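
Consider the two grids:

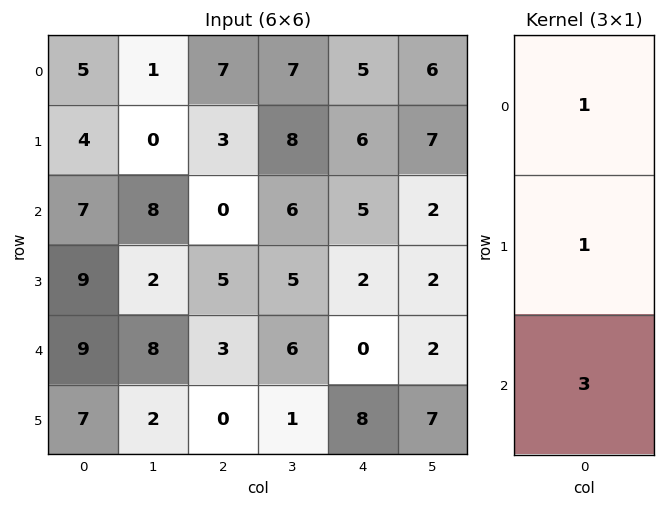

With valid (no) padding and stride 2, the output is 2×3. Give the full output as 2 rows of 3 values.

30 10 26
43 14 7

Output[0,0]: The receptive field on the input at this output position is [5 / 4 / 7]. Elementwise product with the kernel and sum: 5·1 + 4·1 + 7·3.
Output[0,1]: The receptive field on the input at this output position is [7 / 3 / 0]. Elementwise product with the kernel and sum: 7·1 + 3·1 + 0·3.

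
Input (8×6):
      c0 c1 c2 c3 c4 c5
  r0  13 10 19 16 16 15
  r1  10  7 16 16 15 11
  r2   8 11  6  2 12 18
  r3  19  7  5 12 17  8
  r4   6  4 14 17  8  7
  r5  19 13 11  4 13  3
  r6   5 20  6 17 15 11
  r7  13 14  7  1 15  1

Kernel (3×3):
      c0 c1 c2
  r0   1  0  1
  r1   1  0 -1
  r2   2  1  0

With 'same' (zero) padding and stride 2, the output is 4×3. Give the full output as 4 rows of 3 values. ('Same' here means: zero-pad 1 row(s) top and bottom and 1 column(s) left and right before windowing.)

0 24 48
15 51 52
22 43 51
6 55 30

Output[0,0]: The receptive field on the zero-padded input at this output position is [0 0 0 / 0 13 10 / 0 10 7]. Elementwise product with the kernel and sum: 0·1 + 0·1 + 0·1 + 10·-1 + 0·2 + 10·1.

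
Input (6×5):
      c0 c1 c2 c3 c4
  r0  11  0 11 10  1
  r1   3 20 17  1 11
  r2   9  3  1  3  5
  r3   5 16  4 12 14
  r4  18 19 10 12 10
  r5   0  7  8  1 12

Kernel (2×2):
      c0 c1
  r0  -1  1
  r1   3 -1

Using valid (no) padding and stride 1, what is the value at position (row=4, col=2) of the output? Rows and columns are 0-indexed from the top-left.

The receptive field on the input at this output position is [10 12 / 8 1]. Elementwise product with the kernel and sum: 10·-1 + 12·1 + 8·3 + 1·-1.

25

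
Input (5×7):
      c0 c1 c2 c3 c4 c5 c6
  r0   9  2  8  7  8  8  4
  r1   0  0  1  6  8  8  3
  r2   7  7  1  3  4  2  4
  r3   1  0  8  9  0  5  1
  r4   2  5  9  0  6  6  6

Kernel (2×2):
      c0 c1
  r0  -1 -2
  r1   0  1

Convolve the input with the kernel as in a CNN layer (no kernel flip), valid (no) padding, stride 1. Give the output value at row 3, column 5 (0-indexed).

-1

The receptive field on the input at this output position is [5 1 / 6 6]. Elementwise product with the kernel and sum: 5·-1 + 1·-2 + 6·1.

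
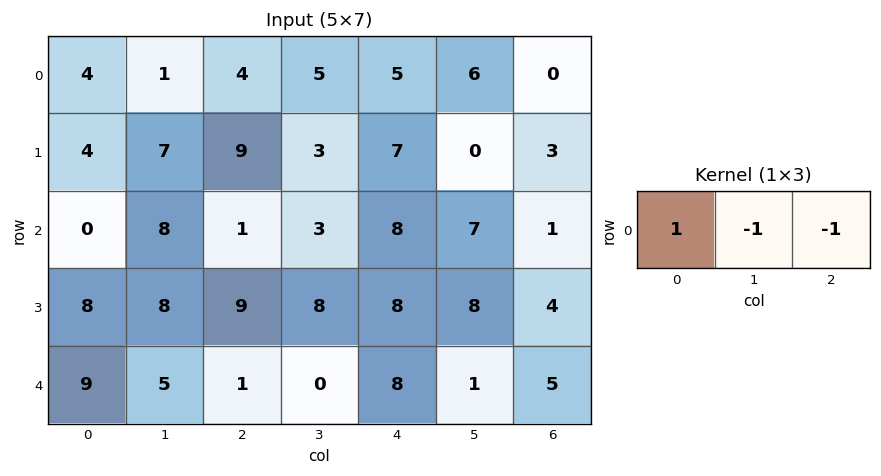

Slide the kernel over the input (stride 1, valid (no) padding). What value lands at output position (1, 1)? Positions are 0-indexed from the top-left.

-5

The receptive field on the input at this output position is [7 9 3]. Elementwise product with the kernel and sum: 7·1 + 9·-1 + 3·-1.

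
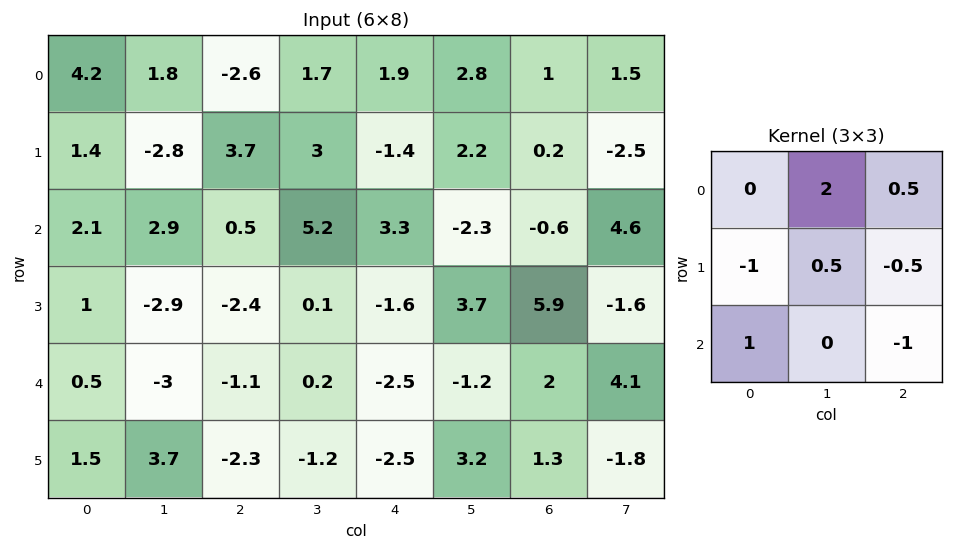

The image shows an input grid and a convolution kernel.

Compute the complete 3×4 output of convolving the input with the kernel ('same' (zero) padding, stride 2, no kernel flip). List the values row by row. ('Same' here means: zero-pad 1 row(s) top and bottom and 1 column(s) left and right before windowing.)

Output[0,0]: The receptive field on the zero-padded input at this output position is [0 0 0 / 0 4.2 1.8 / 0 1.4 -2.8]. Elementwise product with the kernel and sum: 0·2 + 0·0.5 + 0·-1 + 4.2·0.5 + 1.8·-0.5 + 0·1 + -2.8·-1.

4 -9.75 -1.35 1.65
3.9 0.65 -7.7 4.15
-1.4 2.5 -6.6 16.15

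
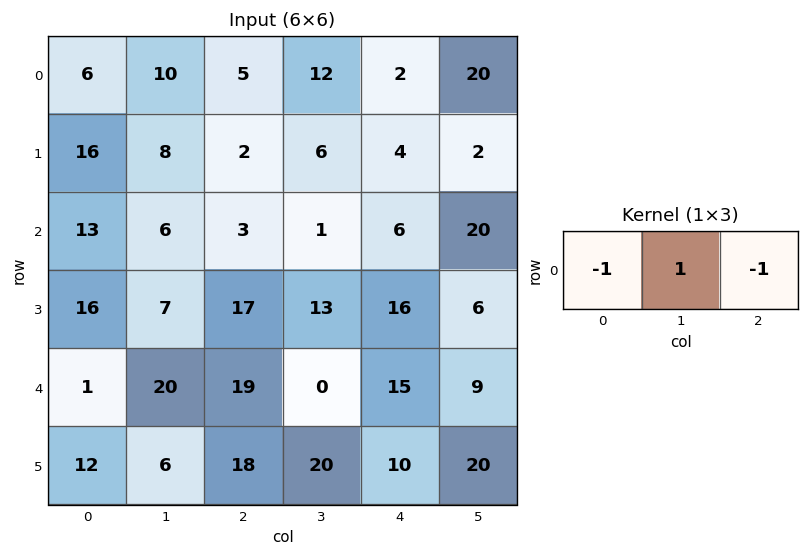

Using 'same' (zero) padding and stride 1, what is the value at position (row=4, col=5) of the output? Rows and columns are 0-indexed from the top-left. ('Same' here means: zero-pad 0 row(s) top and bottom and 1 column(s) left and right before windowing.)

The receptive field on the zero-padded input at this output position is [15 9 0]. Elementwise product with the kernel and sum: 15·-1 + 9·1 + 0·-1.

-6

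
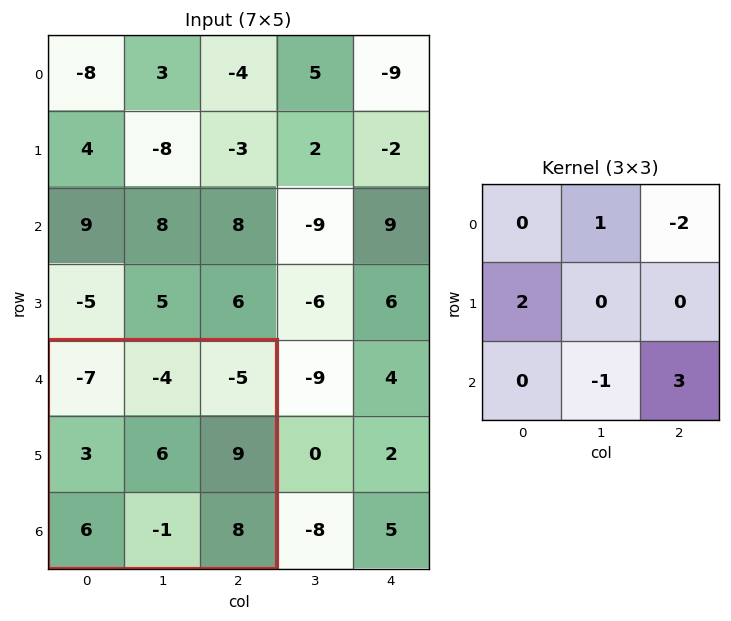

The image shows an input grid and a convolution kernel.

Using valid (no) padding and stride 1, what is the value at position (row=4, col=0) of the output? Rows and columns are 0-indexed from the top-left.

The receptive field on the input at this output position is [-7 -4 -5 / 3 6 9 / 6 -1 8]. Elementwise product with the kernel and sum: -4·1 + -5·-2 + 3·2 + -1·-1 + 8·3.

37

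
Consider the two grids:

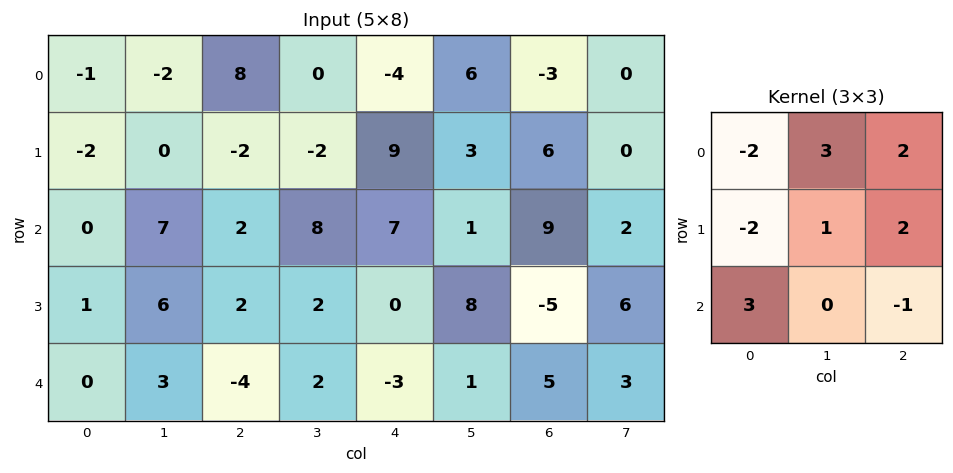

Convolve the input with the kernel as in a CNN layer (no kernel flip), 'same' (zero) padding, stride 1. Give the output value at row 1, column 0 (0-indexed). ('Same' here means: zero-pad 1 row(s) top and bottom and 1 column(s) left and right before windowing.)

-16

The receptive field on the zero-padded input at this output position is [0 -1 -2 / 0 -2 0 / 0 0 7]. Elementwise product with the kernel and sum: 0·-2 + -1·3 + -2·2 + 0·-2 + -2·1 + 0·2 + 0·3 + 7·-1.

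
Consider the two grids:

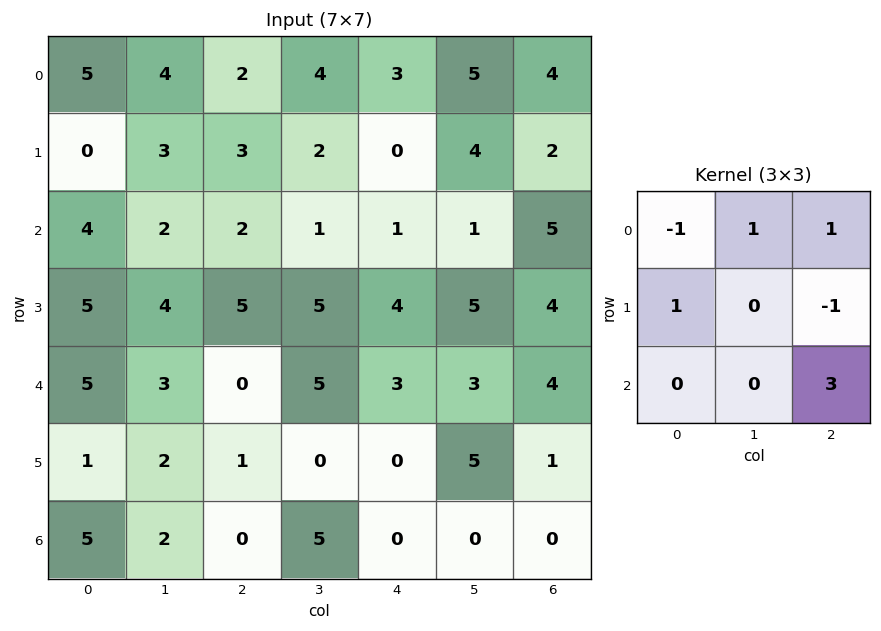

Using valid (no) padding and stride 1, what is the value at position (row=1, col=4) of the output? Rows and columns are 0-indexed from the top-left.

The receptive field on the input at this output position is [0 4 2 / 1 1 5 / 4 5 4]. Elementwise product with the kernel and sum: 0·-1 + 4·1 + 2·1 + 1·1 + 5·-1 + 4·3.

14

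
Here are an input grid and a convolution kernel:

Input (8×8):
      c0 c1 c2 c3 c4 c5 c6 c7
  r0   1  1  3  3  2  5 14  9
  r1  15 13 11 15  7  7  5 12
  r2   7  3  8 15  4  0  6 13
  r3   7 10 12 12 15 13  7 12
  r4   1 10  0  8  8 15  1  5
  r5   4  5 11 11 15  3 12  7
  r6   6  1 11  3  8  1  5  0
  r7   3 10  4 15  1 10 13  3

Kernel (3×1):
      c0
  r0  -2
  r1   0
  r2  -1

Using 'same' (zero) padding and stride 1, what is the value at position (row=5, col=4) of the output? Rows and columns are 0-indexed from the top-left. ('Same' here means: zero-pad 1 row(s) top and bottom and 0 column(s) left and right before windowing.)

-24

The receptive field on the zero-padded input at this output position is [8 / 15 / 8]. Elementwise product with the kernel and sum: 8·-2 + 8·-1.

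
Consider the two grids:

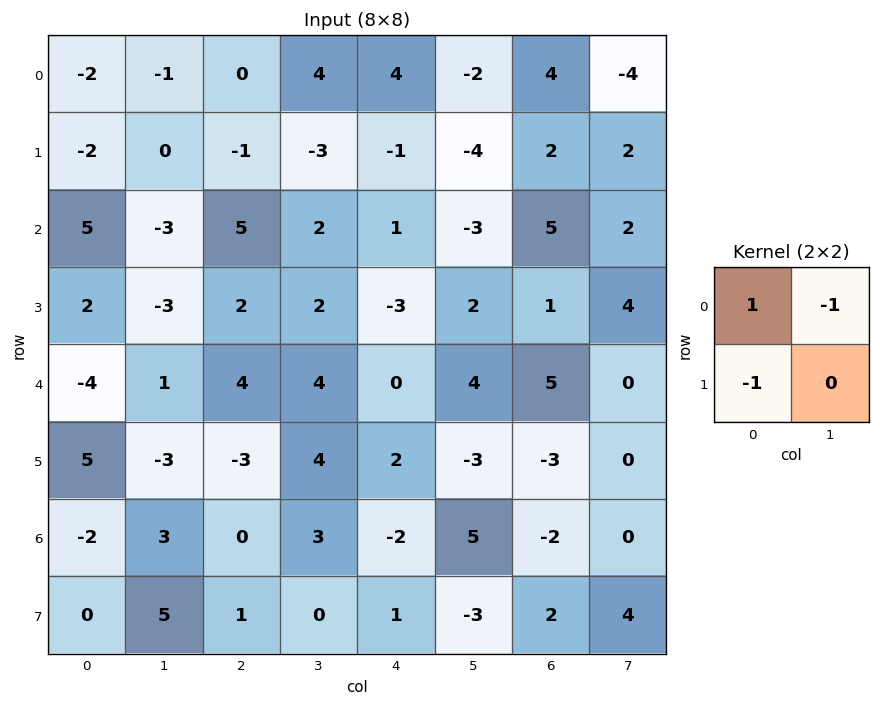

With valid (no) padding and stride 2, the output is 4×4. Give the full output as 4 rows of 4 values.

Output[0,0]: The receptive field on the input at this output position is [-2 -1 / -2 0]. Elementwise product with the kernel and sum: -2·1 + -1·-1 + -2·-1.
Output[0,1]: The receptive field on the input at this output position is [0 4 / -1 -3]. Elementwise product with the kernel and sum: 0·1 + 4·-1 + -1·-1.

1 -3 7 6
6 1 7 2
-10 3 -6 8
-5 -4 -8 -4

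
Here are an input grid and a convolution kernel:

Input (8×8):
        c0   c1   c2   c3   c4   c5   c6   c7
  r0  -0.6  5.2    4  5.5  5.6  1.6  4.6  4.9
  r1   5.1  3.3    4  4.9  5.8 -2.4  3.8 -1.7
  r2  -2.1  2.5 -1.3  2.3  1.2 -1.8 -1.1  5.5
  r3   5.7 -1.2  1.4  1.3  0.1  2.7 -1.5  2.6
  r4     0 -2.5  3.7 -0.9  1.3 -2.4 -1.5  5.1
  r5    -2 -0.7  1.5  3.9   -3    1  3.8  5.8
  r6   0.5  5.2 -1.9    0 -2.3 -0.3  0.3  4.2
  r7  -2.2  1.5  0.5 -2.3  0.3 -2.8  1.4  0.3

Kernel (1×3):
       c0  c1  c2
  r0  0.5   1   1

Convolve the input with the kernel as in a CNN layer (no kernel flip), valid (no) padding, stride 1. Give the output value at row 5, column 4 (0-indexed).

The receptive field on the input at this output position is [-3 1 3.8]. Elementwise product with the kernel and sum: -3·0.5 + 1·1 + 3.8·1.

3.3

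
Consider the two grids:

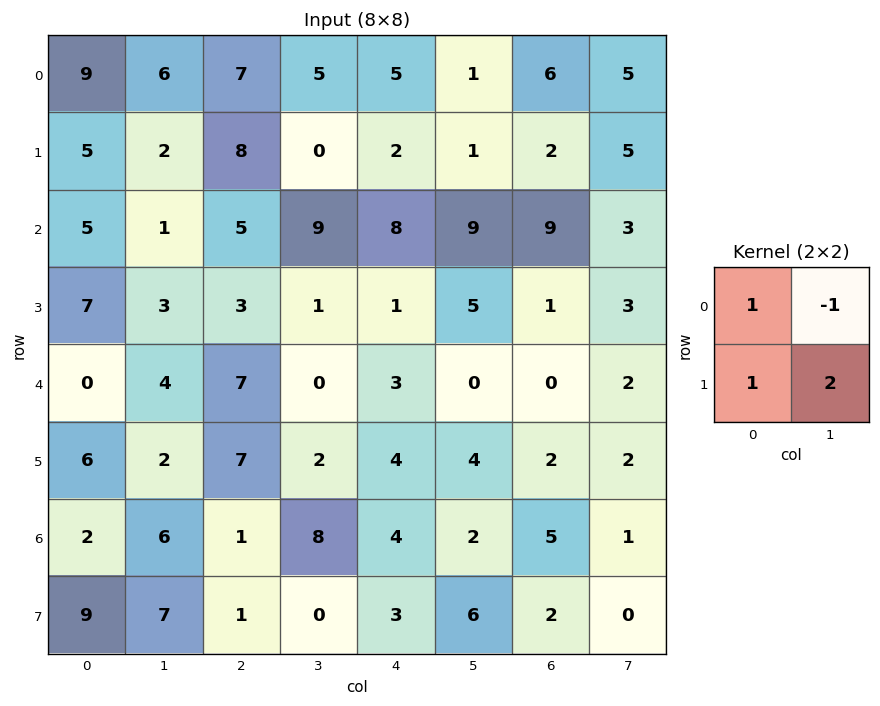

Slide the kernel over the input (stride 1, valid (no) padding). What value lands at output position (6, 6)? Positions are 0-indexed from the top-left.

6

The receptive field on the input at this output position is [5 1 / 2 0]. Elementwise product with the kernel and sum: 5·1 + 1·-1 + 2·1 + 0·2.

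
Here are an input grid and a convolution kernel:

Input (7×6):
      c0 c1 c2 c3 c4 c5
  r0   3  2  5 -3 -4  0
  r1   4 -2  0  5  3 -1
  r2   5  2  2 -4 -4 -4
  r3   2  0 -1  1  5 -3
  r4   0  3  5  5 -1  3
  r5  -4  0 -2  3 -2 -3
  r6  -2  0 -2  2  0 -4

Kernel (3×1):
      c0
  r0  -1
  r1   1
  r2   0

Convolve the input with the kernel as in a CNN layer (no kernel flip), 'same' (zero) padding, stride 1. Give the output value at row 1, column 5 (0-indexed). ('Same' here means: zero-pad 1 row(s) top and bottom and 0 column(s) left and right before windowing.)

-1

The receptive field on the zero-padded input at this output position is [0 / -1 / -4]. Elementwise product with the kernel and sum: 0·-1 + -1·1.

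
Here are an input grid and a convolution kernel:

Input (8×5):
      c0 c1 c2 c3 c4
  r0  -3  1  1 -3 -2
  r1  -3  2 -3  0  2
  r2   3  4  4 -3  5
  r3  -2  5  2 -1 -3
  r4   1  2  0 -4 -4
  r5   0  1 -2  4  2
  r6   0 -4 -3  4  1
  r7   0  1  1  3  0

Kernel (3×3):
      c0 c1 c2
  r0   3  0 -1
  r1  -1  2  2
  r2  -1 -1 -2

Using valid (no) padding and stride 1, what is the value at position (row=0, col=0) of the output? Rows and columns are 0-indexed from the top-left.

The receptive field on the input at this output position is [-3 1 1 / -3 2 -3 / 3 4 4]. Elementwise product with the kernel and sum: -3·3 + 1·-1 + -3·-1 + 2·2 + -3·2 + 3·-1 + 4·-1 + 4·-2.

-24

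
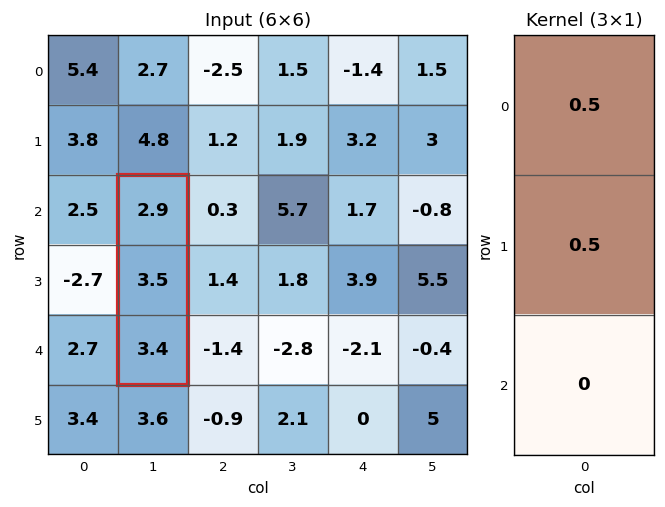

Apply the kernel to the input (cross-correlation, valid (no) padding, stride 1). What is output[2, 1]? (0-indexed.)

3.2

The receptive field on the input at this output position is [2.9 / 3.5 / 3.4]. Elementwise product with the kernel and sum: 2.9·0.5 + 3.5·0.5.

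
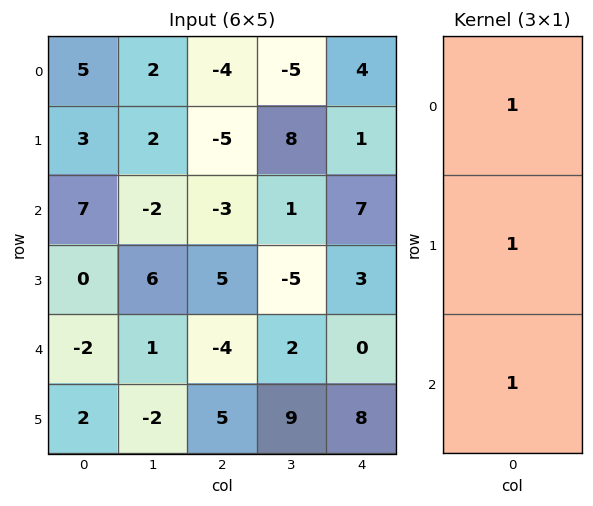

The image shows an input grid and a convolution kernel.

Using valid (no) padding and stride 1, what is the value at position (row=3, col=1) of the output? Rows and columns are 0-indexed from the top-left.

5

The receptive field on the input at this output position is [6 / 1 / -2]. Elementwise product with the kernel and sum: 6·1 + 1·1 + -2·1.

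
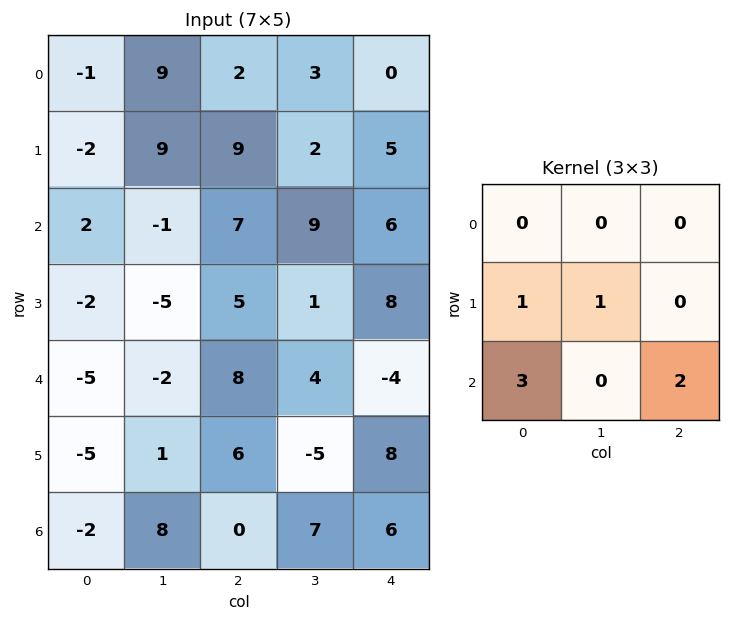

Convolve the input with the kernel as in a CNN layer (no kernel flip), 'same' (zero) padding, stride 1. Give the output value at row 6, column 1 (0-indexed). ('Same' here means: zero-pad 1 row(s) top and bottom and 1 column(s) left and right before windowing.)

6

The receptive field on the zero-padded input at this output position is [-5 1 6 / -2 8 0 / 0 0 0]. Elementwise product with the kernel and sum: -2·1 + 8·1 + 0·3 + 0·2.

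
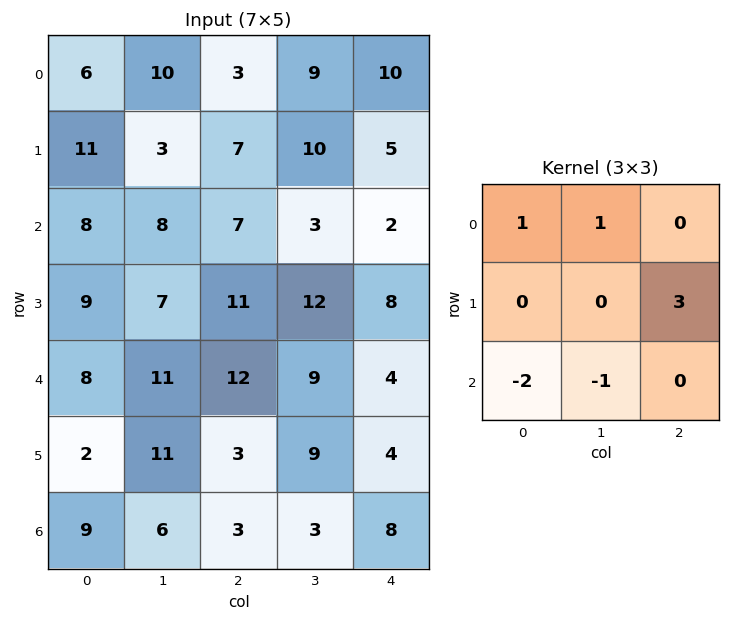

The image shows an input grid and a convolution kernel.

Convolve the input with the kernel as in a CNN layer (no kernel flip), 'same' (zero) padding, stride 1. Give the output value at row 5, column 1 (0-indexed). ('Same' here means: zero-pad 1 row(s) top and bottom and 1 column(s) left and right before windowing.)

The receptive field on the zero-padded input at this output position is [8 11 12 / 2 11 3 / 9 6 3]. Elementwise product with the kernel and sum: 8·1 + 11·1 + 3·3 + 9·-2 + 6·-1.

4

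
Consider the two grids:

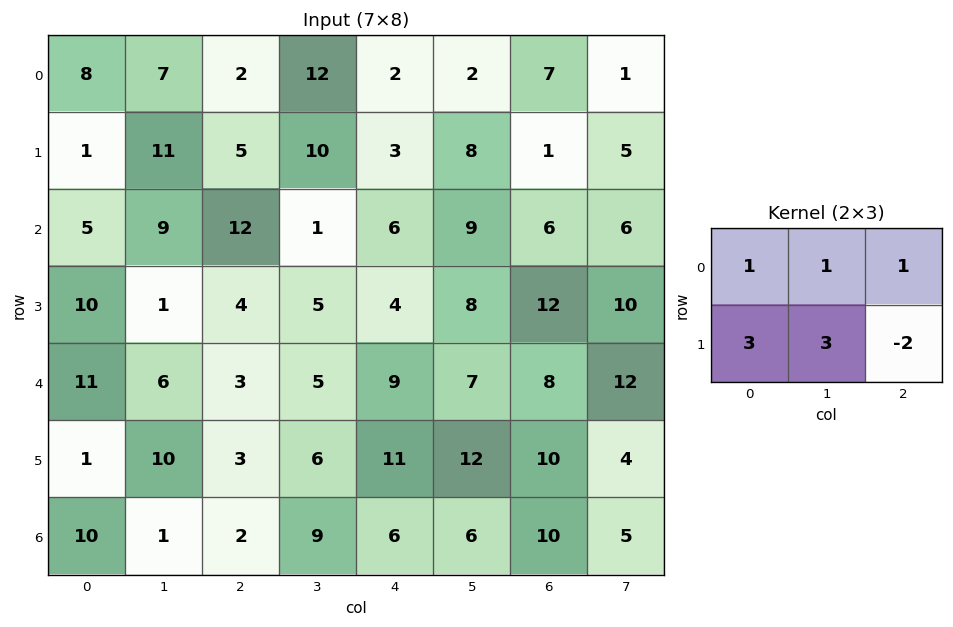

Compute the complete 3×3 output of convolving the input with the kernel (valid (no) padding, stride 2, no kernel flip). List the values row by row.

43 55 42
51 38 33
47 22 73

Output[0,0]: The receptive field on the input at this output position is [8 7 2 / 1 11 5]. Elementwise product with the kernel and sum: 8·1 + 7·1 + 2·1 + 1·3 + 11·3 + 5·-2.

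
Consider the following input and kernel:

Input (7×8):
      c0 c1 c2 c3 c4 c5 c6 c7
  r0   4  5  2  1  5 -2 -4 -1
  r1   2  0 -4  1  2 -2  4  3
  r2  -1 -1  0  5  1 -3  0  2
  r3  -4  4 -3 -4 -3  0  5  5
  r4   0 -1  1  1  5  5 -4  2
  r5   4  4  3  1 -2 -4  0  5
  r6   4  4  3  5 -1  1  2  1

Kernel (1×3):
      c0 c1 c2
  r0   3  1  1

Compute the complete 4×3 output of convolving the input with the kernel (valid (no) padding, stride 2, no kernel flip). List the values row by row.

19 12 9
-4 6 0
0 9 16
19 13 0

Output[0,0]: The receptive field on the input at this output position is [4 5 2]. Elementwise product with the kernel and sum: 4·3 + 5·1 + 2·1.
Output[0,1]: The receptive field on the input at this output position is [2 1 5]. Elementwise product with the kernel and sum: 2·3 + 1·1 + 5·1.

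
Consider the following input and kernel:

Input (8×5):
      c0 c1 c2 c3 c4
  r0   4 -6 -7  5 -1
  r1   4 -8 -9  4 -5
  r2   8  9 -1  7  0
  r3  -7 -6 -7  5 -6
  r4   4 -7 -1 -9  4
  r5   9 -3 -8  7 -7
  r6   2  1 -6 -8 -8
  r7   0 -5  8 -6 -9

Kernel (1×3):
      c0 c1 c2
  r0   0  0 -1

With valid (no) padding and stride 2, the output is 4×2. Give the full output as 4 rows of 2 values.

Output[0,0]: The receptive field on the input at this output position is [4 -6 -7]. Elementwise product with the kernel and sum: -7·-1.
Output[0,1]: The receptive field on the input at this output position is [-7 5 -1]. Elementwise product with the kernel and sum: -1·-1.

7 1
1 0
1 -4
6 8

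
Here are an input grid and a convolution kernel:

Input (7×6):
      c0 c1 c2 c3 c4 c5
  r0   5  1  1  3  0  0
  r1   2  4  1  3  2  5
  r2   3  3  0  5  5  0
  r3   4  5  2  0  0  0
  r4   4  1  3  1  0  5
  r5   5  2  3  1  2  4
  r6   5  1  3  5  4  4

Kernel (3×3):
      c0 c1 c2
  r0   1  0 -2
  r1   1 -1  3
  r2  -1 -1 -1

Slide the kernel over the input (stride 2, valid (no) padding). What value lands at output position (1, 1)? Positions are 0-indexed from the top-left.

The receptive field on the input at this output position is [0 5 5 / 2 0 0 / 3 1 0]. Elementwise product with the kernel and sum: 0·1 + 5·-2 + 2·1 + 0·-1 + 0·3 + 3·-1 + 1·-1 + 0·-1.

-12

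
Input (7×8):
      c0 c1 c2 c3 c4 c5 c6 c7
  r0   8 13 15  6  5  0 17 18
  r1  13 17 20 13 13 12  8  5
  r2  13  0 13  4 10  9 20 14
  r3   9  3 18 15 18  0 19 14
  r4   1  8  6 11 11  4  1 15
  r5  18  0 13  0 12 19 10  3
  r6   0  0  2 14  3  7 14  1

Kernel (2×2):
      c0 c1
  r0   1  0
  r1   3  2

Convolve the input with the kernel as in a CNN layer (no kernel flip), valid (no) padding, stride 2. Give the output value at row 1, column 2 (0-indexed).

64

The receptive field on the input at this output position is [10 9 / 18 0]. Elementwise product with the kernel and sum: 10·1 + 18·3 + 0·2.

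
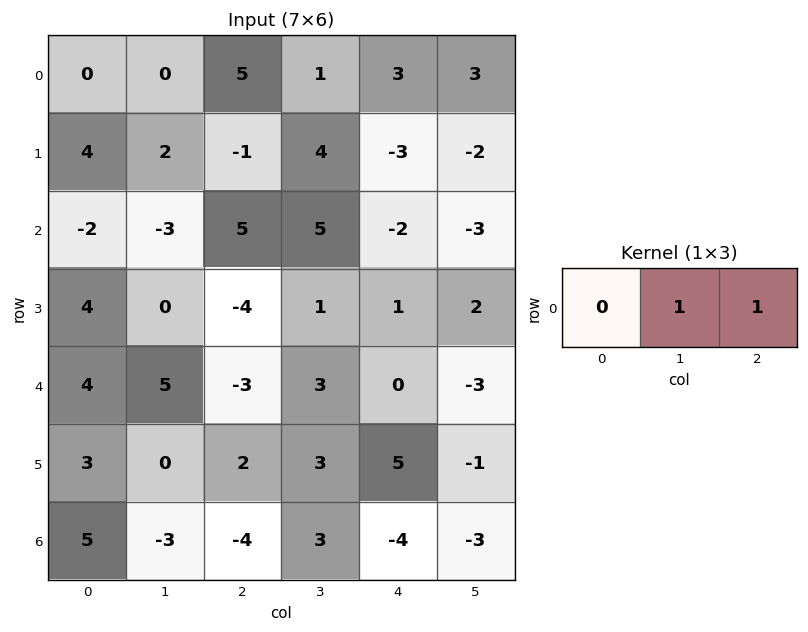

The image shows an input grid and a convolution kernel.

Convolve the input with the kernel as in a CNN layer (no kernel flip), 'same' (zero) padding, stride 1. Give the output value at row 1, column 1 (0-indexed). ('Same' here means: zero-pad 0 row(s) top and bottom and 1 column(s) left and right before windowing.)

The receptive field on the zero-padded input at this output position is [4 2 -1]. Elementwise product with the kernel and sum: 2·1 + -1·1.

1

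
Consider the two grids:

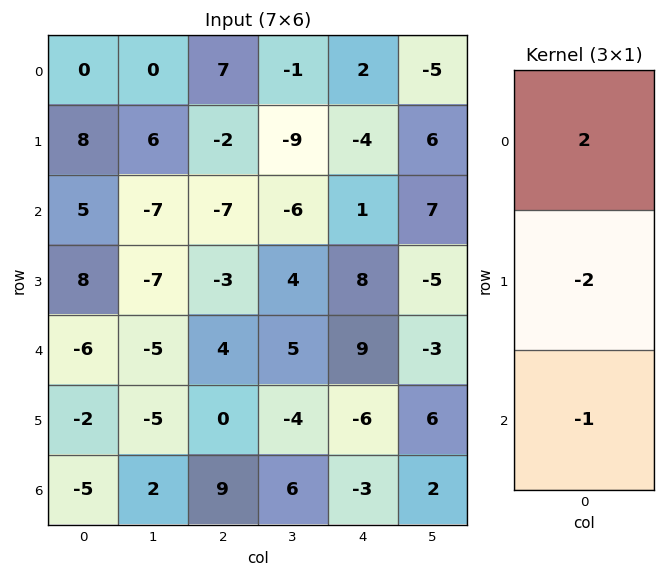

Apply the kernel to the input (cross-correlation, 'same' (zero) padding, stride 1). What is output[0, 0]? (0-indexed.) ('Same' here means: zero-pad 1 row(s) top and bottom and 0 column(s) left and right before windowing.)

The receptive field on the zero-padded input at this output position is [0 / 0 / 8]. Elementwise product with the kernel and sum: 0·2 + 0·-2 + 8·-1.

-8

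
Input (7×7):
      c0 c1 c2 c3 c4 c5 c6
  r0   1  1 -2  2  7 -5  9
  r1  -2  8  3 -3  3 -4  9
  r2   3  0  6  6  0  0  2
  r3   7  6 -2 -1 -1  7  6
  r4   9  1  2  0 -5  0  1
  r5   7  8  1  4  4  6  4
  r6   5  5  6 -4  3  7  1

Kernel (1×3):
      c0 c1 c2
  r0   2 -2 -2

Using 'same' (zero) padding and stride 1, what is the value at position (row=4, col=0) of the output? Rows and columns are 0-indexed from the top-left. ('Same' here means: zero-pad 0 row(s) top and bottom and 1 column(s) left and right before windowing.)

The receptive field on the zero-padded input at this output position is [0 9 1]. Elementwise product with the kernel and sum: 0·2 + 9·-2 + 1·-2.

-20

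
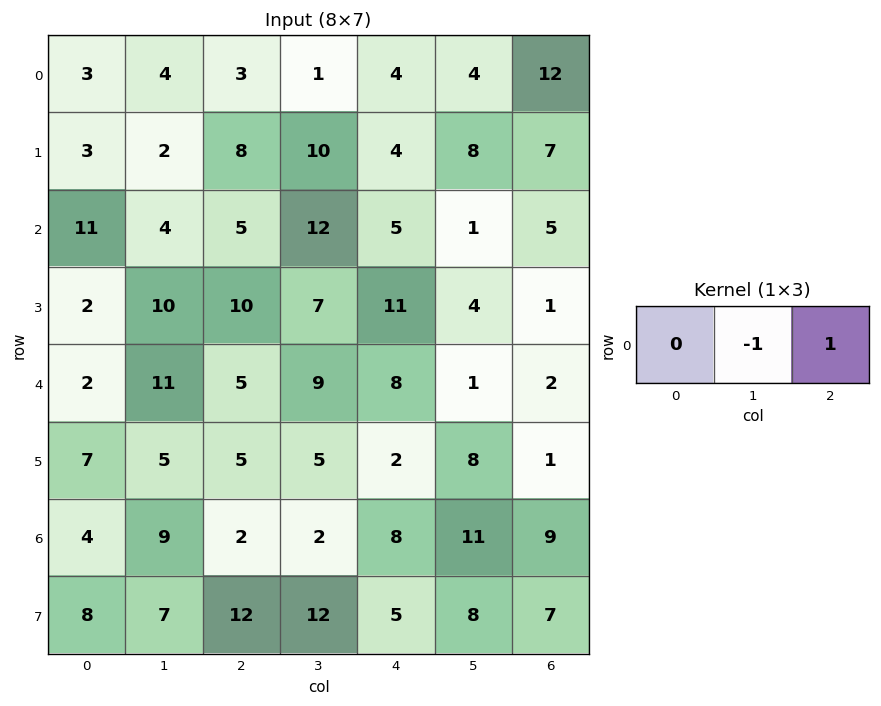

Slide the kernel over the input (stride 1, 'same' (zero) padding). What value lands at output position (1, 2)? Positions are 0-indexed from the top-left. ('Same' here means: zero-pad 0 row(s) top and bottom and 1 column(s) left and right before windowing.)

2

The receptive field on the zero-padded input at this output position is [2 8 10]. Elementwise product with the kernel and sum: 8·-1 + 10·1.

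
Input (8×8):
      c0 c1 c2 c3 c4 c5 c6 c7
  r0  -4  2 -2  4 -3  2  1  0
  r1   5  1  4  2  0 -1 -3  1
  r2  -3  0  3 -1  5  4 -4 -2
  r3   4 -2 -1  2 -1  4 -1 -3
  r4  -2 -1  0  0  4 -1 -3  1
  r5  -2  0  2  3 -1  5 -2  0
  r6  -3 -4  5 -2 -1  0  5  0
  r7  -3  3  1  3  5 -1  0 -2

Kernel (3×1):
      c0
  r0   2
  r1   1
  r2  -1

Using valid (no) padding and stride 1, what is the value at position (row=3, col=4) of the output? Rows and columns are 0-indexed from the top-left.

3

The receptive field on the input at this output position is [-1 / 4 / -1]. Elementwise product with the kernel and sum: -1·2 + 4·1 + -1·-1.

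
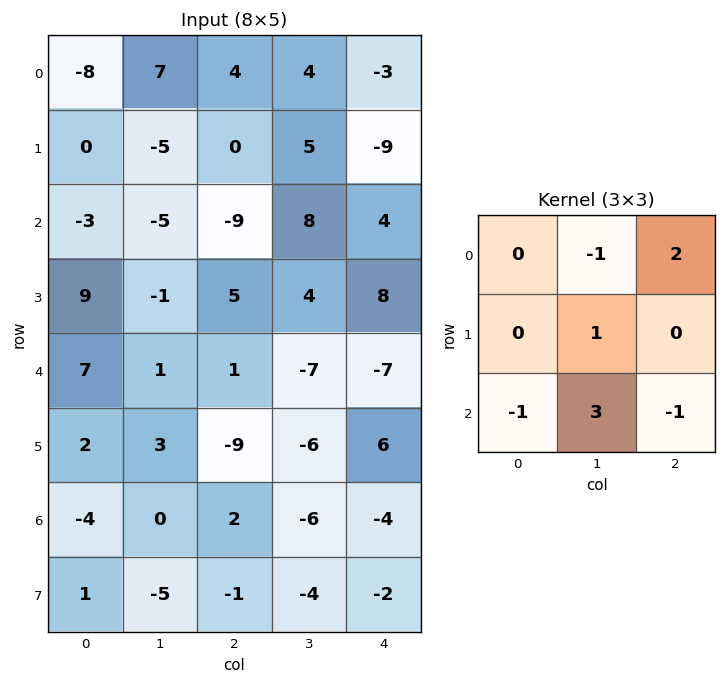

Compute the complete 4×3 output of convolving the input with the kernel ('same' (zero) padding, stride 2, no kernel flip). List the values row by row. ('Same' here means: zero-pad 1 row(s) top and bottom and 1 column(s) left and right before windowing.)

Output[0,0]: The receptive field on the zero-padded input at this output position is [0 0 0 / 0 -8 7 / 0 0 -5]. Elementwise product with the kernel and sum: 0·-1 + 0·2 + -8·1 + 0·-1 + 0·3 + -5·-1.

-3 4 -35
15 13 33
-1 -20 9
8 5 -12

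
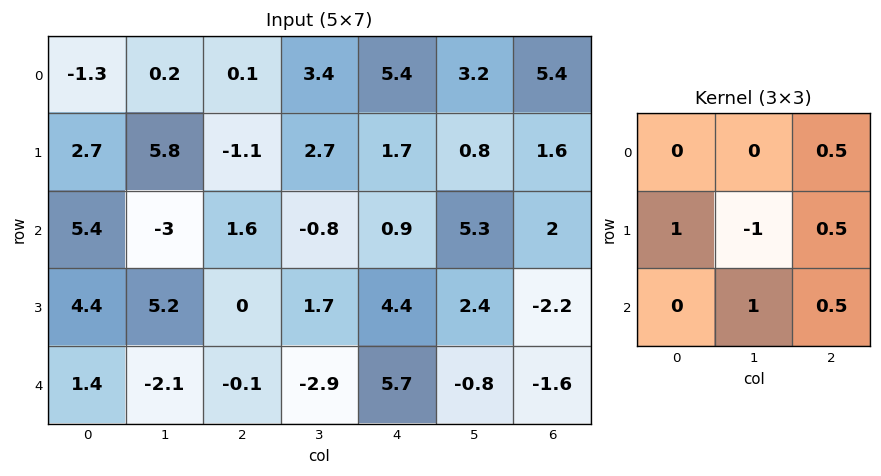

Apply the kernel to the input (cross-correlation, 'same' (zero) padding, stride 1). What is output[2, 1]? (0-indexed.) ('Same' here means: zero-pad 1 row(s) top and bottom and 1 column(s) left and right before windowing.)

13.85

The receptive field on the zero-padded input at this output position is [2.7 5.8 -1.1 / 5.4 -3 1.6 / 4.4 5.2 0]. Elementwise product with the kernel and sum: -1.1·0.5 + 5.4·1 + -3·-1 + 1.6·0.5 + 5.2·1 + 0·0.5.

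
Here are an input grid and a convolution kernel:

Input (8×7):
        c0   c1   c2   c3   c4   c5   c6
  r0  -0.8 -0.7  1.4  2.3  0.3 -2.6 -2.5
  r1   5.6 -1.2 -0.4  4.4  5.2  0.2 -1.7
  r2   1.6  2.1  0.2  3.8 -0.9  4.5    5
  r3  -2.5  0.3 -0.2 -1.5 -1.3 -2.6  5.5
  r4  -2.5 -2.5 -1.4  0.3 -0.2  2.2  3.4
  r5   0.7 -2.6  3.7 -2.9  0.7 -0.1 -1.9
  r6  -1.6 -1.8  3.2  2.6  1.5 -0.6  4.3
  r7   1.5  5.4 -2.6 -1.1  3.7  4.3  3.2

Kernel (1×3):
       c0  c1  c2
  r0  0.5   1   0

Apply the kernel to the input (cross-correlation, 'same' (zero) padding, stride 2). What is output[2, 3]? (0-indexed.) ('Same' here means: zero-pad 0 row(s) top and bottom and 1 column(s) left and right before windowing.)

The receptive field on the zero-padded input at this output position is [2.2 3.4 0]. Elementwise product with the kernel and sum: 2.2·0.5 + 3.4·1.

4.5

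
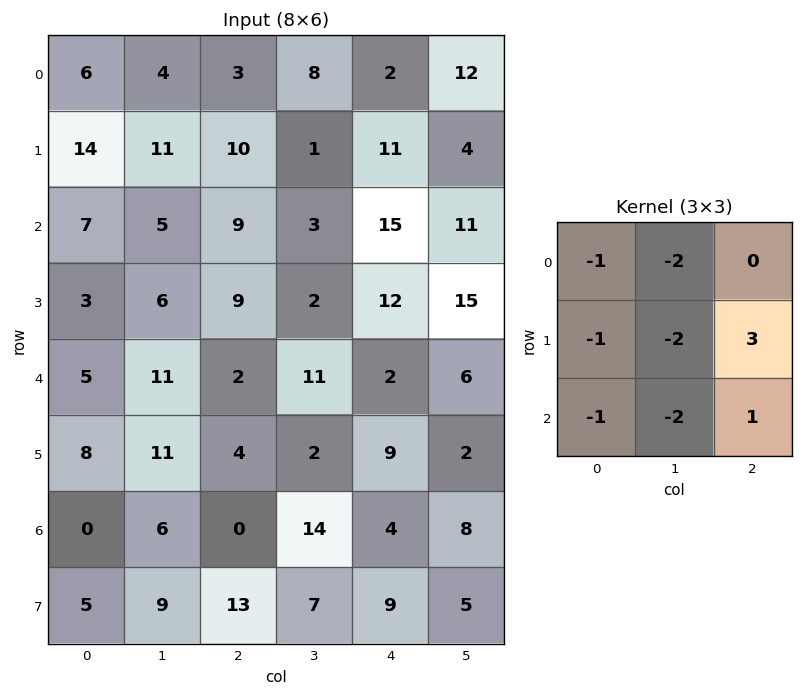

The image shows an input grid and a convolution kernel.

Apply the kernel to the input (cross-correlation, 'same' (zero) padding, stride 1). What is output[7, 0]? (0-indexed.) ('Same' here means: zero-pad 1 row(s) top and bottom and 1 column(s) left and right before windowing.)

17

The receptive field on the zero-padded input at this output position is [0 0 6 / 0 5 9 / 0 0 0]. Elementwise product with the kernel and sum: 0·-1 + 0·-2 + 0·-1 + 5·-2 + 9·3 + 0·-1 + 0·-2 + 0·1.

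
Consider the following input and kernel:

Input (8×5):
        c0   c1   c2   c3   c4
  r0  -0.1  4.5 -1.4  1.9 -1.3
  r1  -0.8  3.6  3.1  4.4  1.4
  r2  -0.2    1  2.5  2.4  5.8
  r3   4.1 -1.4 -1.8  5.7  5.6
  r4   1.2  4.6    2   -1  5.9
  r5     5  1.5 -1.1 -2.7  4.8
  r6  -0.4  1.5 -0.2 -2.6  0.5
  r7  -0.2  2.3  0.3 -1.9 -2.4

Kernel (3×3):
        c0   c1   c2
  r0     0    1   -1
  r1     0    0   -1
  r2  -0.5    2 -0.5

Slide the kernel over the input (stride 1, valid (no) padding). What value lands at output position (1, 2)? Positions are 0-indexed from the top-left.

6.7

The receptive field on the input at this output position is [3.1 4.4 1.4 / 2.5 2.4 5.8 / -1.8 5.7 5.6]. Elementwise product with the kernel and sum: 4.4·1 + 1.4·-1 + 5.8·-1 + -1.8·-0.5 + 5.7·2 + 5.6·-0.5.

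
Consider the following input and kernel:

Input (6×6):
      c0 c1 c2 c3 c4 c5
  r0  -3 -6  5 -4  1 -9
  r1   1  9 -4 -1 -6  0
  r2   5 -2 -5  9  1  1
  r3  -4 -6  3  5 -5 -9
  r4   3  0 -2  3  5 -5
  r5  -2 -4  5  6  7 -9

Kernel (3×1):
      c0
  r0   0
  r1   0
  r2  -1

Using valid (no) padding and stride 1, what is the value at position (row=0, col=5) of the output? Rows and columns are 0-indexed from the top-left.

-1

The receptive field on the input at this output position is [-9 / 0 / 1]. Elementwise product with the kernel and sum: 1·-1.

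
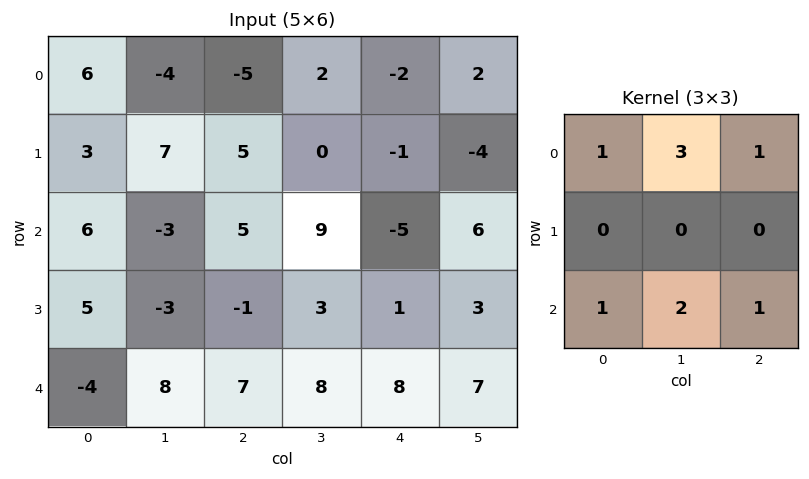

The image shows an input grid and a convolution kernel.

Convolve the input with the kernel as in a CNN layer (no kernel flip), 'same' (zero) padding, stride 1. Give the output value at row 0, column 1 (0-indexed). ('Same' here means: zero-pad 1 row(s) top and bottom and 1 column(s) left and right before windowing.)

22

The receptive field on the zero-padded input at this output position is [0 0 0 / 6 -4 -5 / 3 7 5]. Elementwise product with the kernel and sum: 0·1 + 0·3 + 0·1 + 3·1 + 7·2 + 5·1.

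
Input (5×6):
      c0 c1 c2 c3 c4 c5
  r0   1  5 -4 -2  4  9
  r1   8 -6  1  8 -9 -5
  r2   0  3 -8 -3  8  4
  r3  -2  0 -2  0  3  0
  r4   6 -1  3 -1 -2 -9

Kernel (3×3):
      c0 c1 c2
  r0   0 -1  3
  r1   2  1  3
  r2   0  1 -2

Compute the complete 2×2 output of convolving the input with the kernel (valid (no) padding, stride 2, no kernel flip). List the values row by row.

Output[0,0]: The receptive field on the input at this output position is [1 5 -4 / 8 -6 1 / 0 3 -8]. Elementwise product with the kernel and sum: 5·-1 + -4·3 + 8·2 + -6·1 + 1·3 + 3·1 + -8·-2.
Output[0,1]: The receptive field on the input at this output position is [-4 -2 4 / 1 8 -9 / -8 -3 8]. Elementwise product with the kernel and sum: -2·-1 + 4·3 + 1·2 + 8·1 + -9·3 + -3·1 + 8·-2.

15 -22
-44 35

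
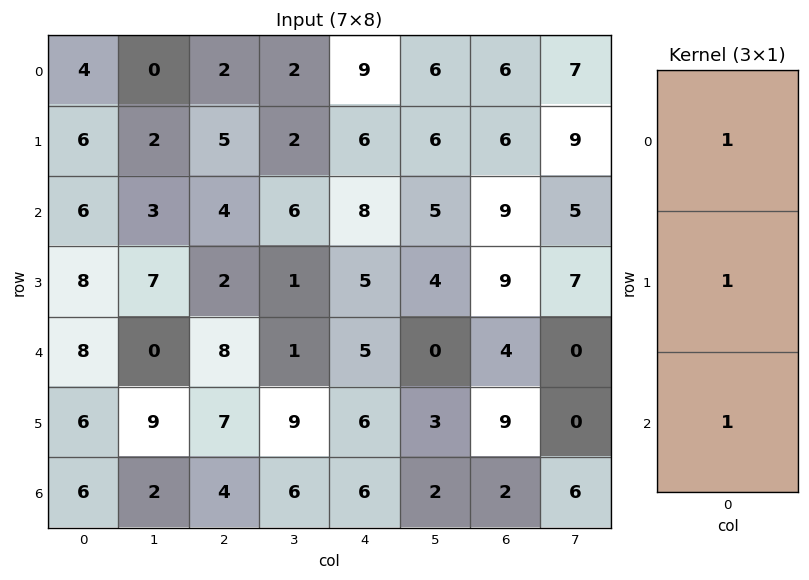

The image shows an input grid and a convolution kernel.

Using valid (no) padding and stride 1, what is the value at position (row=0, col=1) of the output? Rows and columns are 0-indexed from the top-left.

The receptive field on the input at this output position is [0 / 2 / 3]. Elementwise product with the kernel and sum: 0·1 + 2·1 + 3·1.

5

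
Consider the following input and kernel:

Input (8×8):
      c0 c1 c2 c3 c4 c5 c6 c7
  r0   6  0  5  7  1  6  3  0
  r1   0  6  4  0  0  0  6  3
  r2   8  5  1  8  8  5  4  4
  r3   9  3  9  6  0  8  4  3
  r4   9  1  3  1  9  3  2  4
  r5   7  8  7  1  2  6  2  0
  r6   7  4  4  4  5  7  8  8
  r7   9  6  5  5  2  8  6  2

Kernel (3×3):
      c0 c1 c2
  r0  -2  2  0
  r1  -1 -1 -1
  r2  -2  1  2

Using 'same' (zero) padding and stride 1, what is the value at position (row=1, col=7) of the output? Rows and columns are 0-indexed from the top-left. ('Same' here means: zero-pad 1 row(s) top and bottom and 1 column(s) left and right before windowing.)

The receptive field on the zero-padded input at this output position is [3 0 0 / 6 3 0 / 4 4 0]. Elementwise product with the kernel and sum: 3·-2 + 0·2 + 6·-1 + 3·-1 + 0·-1 + 4·-2 + 4·1 + 0·2.

-19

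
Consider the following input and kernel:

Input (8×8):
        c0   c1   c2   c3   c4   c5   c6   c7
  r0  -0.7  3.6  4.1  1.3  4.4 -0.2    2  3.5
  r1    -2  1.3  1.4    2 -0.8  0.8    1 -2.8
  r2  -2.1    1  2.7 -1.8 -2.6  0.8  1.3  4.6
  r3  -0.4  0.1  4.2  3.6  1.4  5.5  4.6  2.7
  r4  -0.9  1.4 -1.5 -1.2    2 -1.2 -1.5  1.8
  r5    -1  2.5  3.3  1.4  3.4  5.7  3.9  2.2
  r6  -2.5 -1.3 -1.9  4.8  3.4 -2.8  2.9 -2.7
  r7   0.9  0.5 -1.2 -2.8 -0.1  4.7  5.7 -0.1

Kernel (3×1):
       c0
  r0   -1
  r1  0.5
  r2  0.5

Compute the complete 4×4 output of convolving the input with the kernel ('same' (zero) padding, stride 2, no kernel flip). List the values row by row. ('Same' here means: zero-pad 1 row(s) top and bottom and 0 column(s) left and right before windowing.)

Output[0,0]: The receptive field on the zero-padded input at this output position is [0 / -0.7 / -2]. Elementwise product with the kernel and sum: 0·-1 + -0.7·0.5 + -2·0.5.

-1.35 2.75 1.8 1.5
0.75 2.05 0.2 1.95
-0.55 -3.3 1.3 -3.4
0.2 -4.85 -1.75 0.4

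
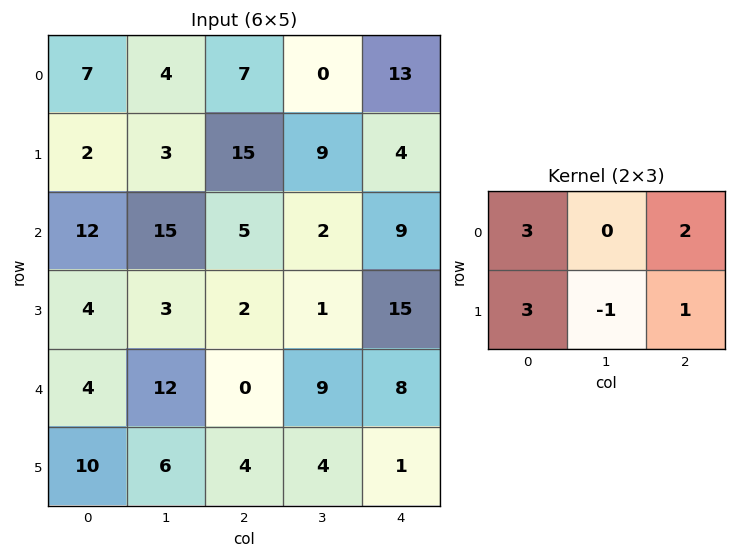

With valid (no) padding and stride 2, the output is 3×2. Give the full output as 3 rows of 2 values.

Output[0,0]: The receptive field on the input at this output position is [7 4 7 / 2 3 15]. Elementwise product with the kernel and sum: 7·3 + 7·2 + 2·3 + 3·-1 + 15·1.

53 87
57 53
40 25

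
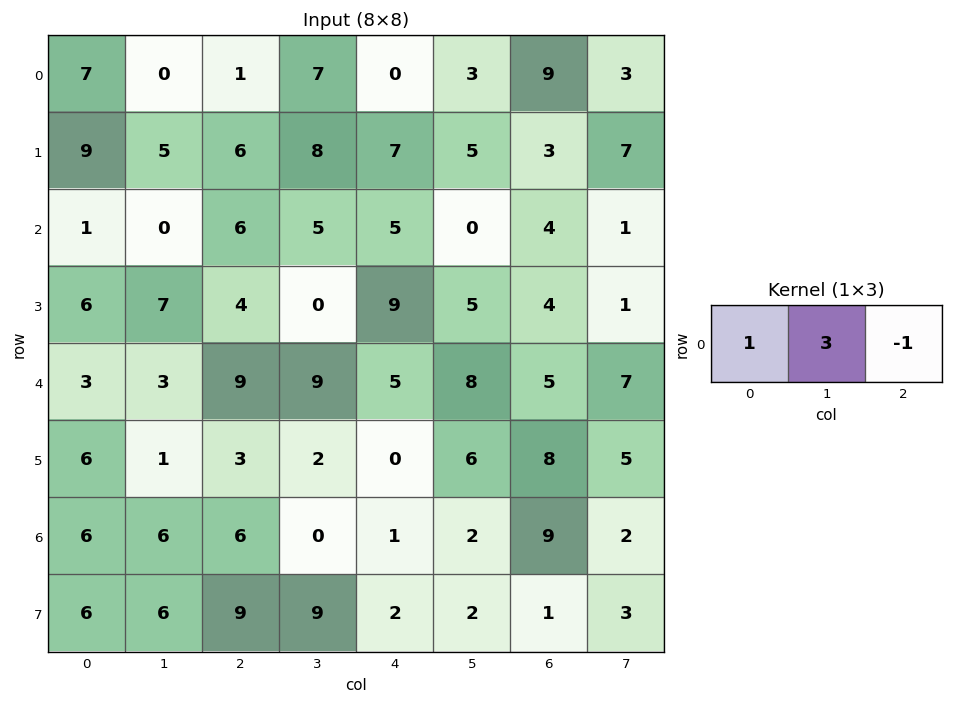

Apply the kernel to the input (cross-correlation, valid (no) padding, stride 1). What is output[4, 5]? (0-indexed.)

16

The receptive field on the input at this output position is [8 5 7]. Elementwise product with the kernel and sum: 8·1 + 5·3 + 7·-1.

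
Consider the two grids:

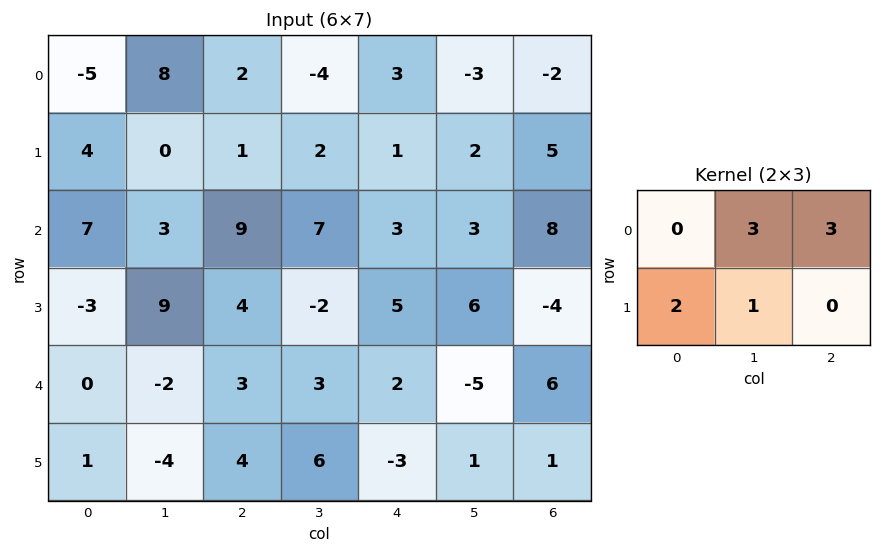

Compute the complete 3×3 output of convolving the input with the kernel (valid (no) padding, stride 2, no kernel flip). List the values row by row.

38 1 -11
39 36 49
1 29 -2

Output[0,0]: The receptive field on the input at this output position is [-5 8 2 / 4 0 1]. Elementwise product with the kernel and sum: 8·3 + 2·3 + 4·2 + 0·1.
Output[0,1]: The receptive field on the input at this output position is [2 -4 3 / 1 2 1]. Elementwise product with the kernel and sum: -4·3 + 3·3 + 1·2 + 2·1.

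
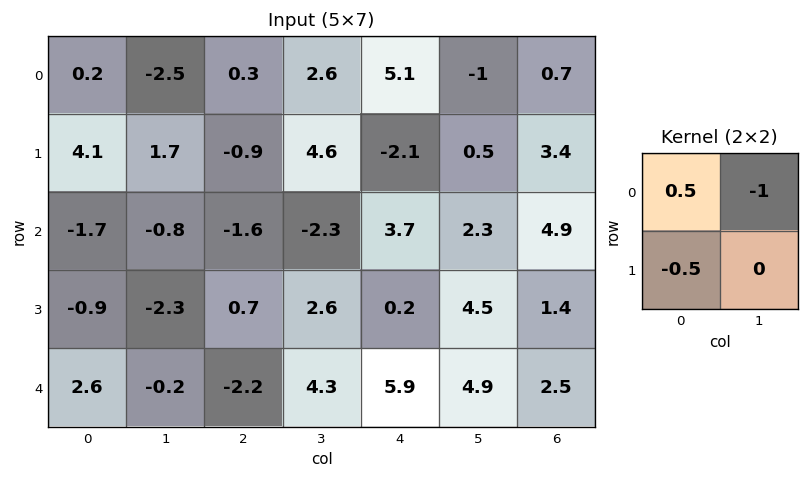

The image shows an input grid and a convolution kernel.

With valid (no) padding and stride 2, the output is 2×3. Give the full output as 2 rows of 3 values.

0.55 -2 4.6
0.4 1.15 -0.55

Output[0,0]: The receptive field on the input at this output position is [0.2 -2.5 / 4.1 1.7]. Elementwise product with the kernel and sum: 0.2·0.5 + -2.5·-1 + 4.1·-0.5.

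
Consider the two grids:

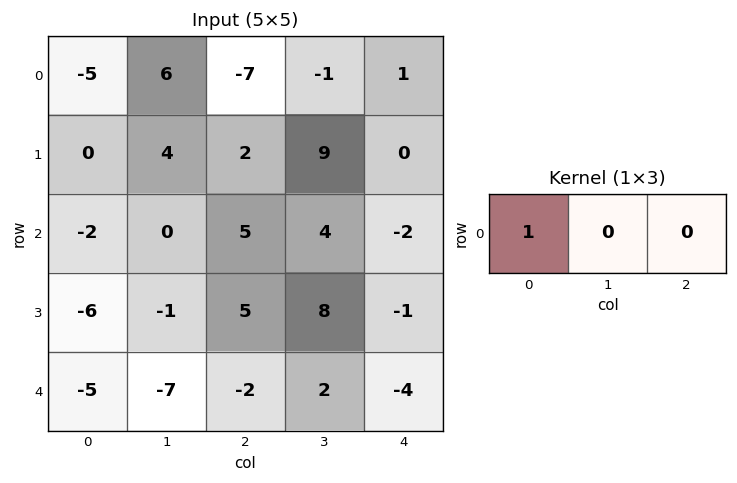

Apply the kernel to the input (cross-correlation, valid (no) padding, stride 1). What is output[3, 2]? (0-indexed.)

The receptive field on the input at this output position is [5 8 -1]. Elementwise product with the kernel and sum: 5·1.

5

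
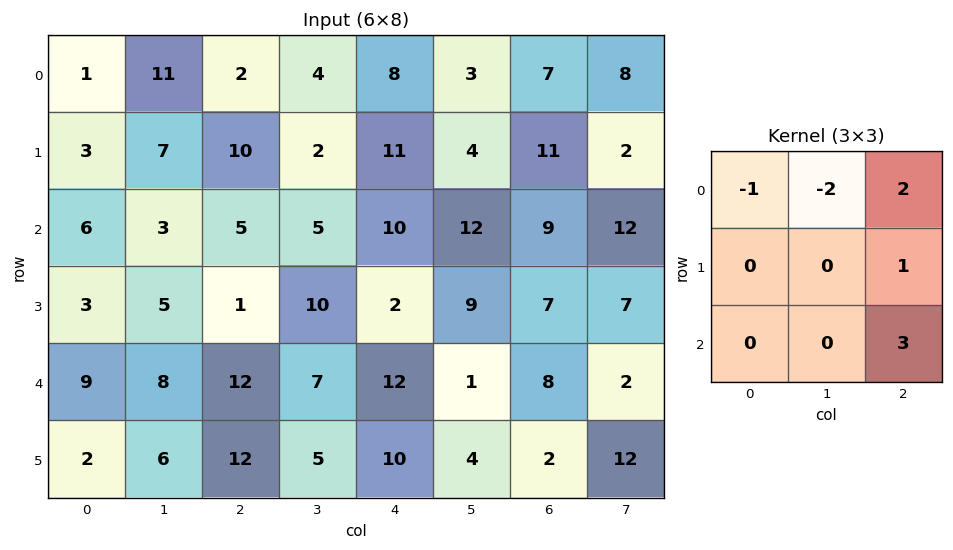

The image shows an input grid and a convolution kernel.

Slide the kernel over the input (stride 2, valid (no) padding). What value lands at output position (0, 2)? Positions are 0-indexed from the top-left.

The receptive field on the input at this output position is [8 3 7 / 11 4 11 / 10 12 9]. Elementwise product with the kernel and sum: 8·-1 + 3·-2 + 7·2 + 11·1 + 9·3.

38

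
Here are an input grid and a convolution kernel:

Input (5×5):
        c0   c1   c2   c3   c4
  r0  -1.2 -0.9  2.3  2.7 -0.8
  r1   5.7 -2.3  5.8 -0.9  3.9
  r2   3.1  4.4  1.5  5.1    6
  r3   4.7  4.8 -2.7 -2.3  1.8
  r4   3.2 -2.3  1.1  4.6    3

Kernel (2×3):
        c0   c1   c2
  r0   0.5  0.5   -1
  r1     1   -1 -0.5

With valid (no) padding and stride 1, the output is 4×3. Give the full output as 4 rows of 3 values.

1.75 -9.65 8.05
-6.15 3 -8.05
3.5 6.5 -4
12.4 -2.35 -9.3

Output[0,0]: The receptive field on the input at this output position is [-1.2 -0.9 2.3 / 5.7 -2.3 5.8]. Elementwise product with the kernel and sum: -1.2·0.5 + -0.9·0.5 + 2.3·-1 + 5.7·1 + -2.3·-1 + 5.8·-0.5.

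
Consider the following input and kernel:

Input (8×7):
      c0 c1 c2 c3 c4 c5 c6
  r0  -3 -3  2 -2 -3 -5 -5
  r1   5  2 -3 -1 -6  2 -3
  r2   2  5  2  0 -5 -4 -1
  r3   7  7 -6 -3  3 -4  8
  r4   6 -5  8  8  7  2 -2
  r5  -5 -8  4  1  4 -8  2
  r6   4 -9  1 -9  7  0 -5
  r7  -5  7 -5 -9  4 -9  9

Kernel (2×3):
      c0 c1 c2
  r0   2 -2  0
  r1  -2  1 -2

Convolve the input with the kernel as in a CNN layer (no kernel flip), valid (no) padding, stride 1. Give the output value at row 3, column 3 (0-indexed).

The receptive field on the input at this output position is [-3 3 -4 / 8 7 2]. Elementwise product with the kernel and sum: -3·2 + 3·-2 + 8·-2 + 7·1 + 2·-2.

-25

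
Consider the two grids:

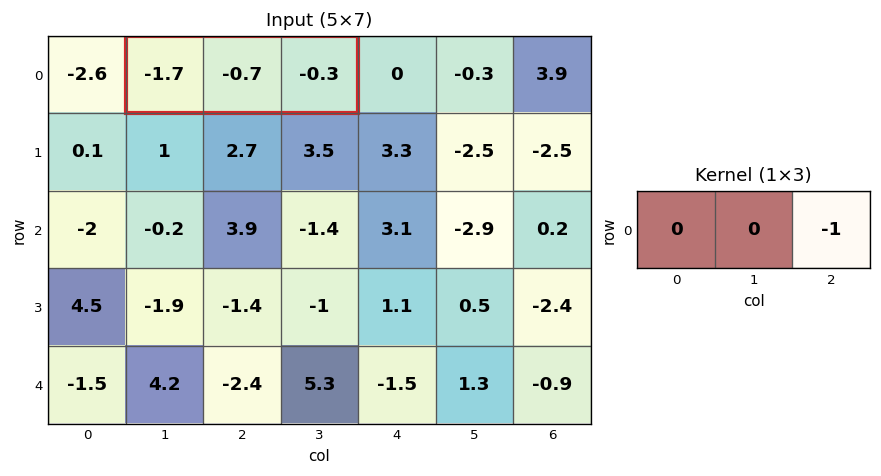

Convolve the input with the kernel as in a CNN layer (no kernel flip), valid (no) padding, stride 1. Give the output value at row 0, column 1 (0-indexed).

0.3

The receptive field on the input at this output position is [-1.7 -0.7 -0.3]. Elementwise product with the kernel and sum: -0.3·-1.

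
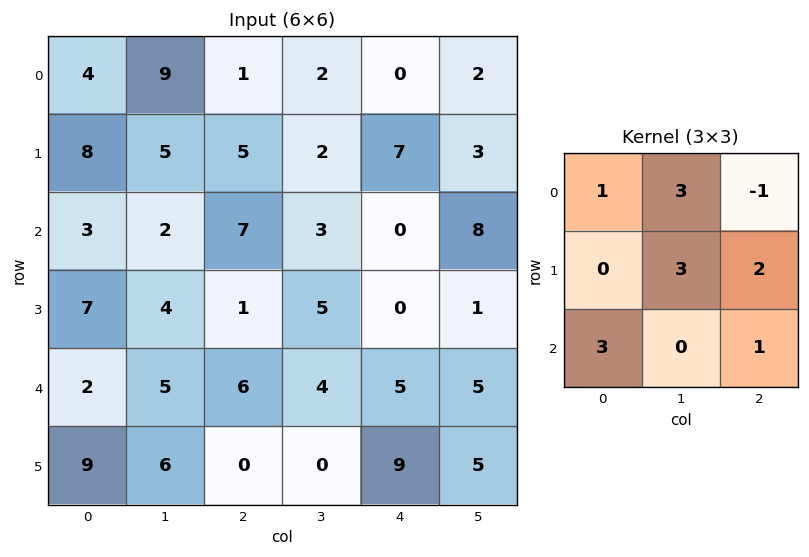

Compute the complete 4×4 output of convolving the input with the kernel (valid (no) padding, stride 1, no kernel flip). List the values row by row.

Output[0,0]: The receptive field on the input at this output position is [4 9 1 / 8 5 5 / 3 2 7]. Elementwise product with the kernel and sum: 4·1 + 9·3 + 1·-1 + 5·3 + 5·2 + 3·3 + 7·1.

71 38 48 44
60 62 16 52
28 52 54 14
72 46 47 34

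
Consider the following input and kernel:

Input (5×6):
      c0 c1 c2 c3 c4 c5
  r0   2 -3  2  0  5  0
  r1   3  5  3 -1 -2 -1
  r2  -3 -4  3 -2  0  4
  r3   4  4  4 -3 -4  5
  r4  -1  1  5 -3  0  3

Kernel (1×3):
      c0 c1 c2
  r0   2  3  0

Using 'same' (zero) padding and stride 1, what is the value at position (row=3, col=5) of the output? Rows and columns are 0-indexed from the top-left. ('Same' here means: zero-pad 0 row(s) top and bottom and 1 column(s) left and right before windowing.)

7

The receptive field on the zero-padded input at this output position is [-4 5 0]. Elementwise product with the kernel and sum: -4·2 + 5·3.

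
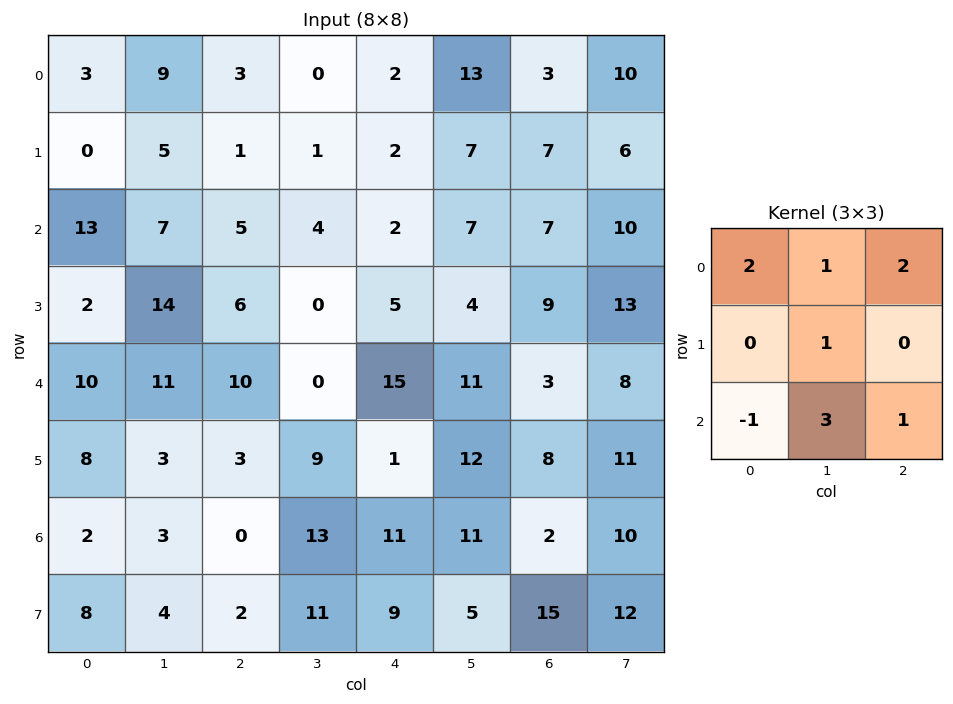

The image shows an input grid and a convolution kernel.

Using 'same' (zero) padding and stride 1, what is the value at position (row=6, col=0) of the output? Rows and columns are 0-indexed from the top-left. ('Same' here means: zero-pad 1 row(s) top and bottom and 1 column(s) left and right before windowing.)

44

The receptive field on the zero-padded input at this output position is [0 8 3 / 0 2 3 / 0 8 4]. Elementwise product with the kernel and sum: 0·2 + 8·1 + 3·2 + 2·1 + 0·-1 + 8·3 + 4·1.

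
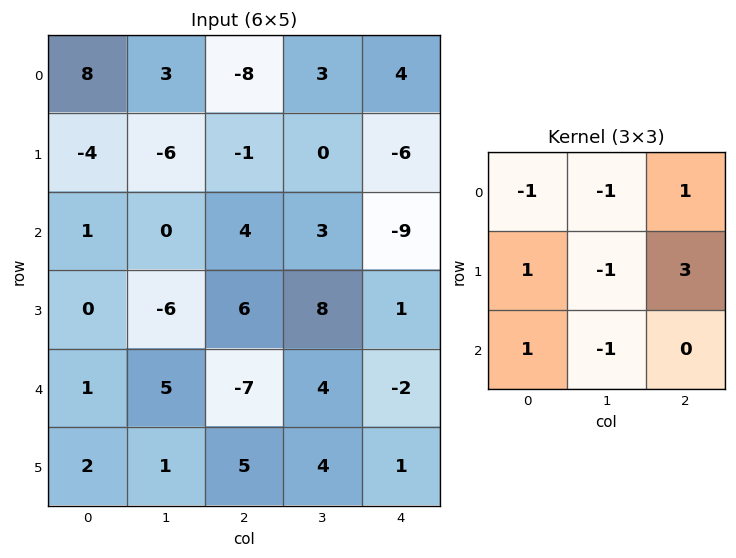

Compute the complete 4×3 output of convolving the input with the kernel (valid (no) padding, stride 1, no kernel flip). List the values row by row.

-19 -1 -9
28 0 -33
23 23 -26
-12 28 -29

Output[0,0]: The receptive field on the input at this output position is [8 3 -8 / -4 -6 -1 / 1 0 4]. Elementwise product with the kernel and sum: 8·-1 + 3·-1 + -8·1 + -4·1 + -6·-1 + -1·3 + 1·1 + 0·-1.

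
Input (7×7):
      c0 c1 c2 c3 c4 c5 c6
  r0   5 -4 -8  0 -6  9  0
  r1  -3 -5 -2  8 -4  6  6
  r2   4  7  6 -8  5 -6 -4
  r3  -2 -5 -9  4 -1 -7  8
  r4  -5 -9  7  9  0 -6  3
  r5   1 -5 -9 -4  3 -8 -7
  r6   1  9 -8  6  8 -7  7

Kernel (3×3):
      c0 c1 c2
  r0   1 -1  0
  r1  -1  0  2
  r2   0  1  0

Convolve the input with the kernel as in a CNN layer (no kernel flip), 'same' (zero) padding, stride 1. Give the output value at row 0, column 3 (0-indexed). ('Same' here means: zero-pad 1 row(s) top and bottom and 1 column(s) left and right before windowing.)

The receptive field on the zero-padded input at this output position is [0 0 0 / -8 0 -6 / -2 8 -4]. Elementwise product with the kernel and sum: 0·1 + 0·-1 + -8·-1 + -6·2 + 8·1.

4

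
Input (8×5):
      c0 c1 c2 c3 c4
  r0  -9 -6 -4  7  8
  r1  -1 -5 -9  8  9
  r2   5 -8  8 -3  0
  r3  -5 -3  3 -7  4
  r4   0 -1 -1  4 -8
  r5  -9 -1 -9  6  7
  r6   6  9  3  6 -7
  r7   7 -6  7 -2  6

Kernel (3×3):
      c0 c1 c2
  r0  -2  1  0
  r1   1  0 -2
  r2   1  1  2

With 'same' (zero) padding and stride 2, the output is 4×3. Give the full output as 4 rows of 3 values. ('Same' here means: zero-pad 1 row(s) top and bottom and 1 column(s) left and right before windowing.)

Output[0,0]: The receptive field on the zero-padded input at this output position is [0 0 0 / 0 -9 -6 / 0 -1 -5]. Elementwise product with the kernel and sum: 0·-2 + 0·1 + 0·1 + -6·-2 + 0·1 + -1·1 + -5·2.

1 -18 24
4 -15 -13
-14 2 35
-32 -13 5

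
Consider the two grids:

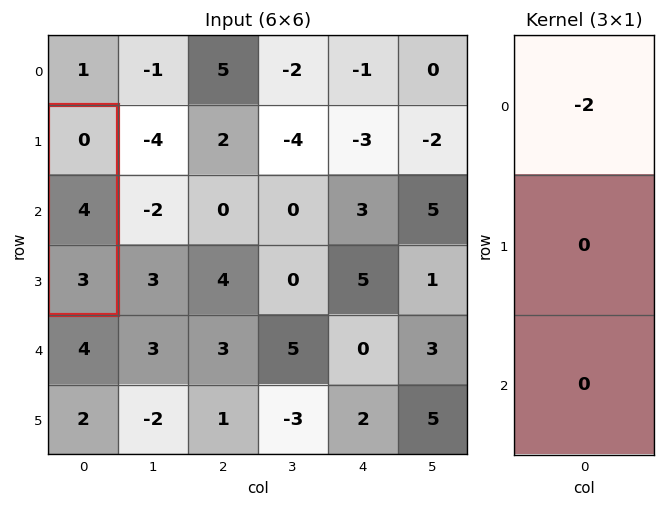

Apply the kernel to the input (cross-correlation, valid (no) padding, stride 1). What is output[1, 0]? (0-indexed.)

The receptive field on the input at this output position is [0 / 4 / 3]. Elementwise product with the kernel and sum: 0·-2.

0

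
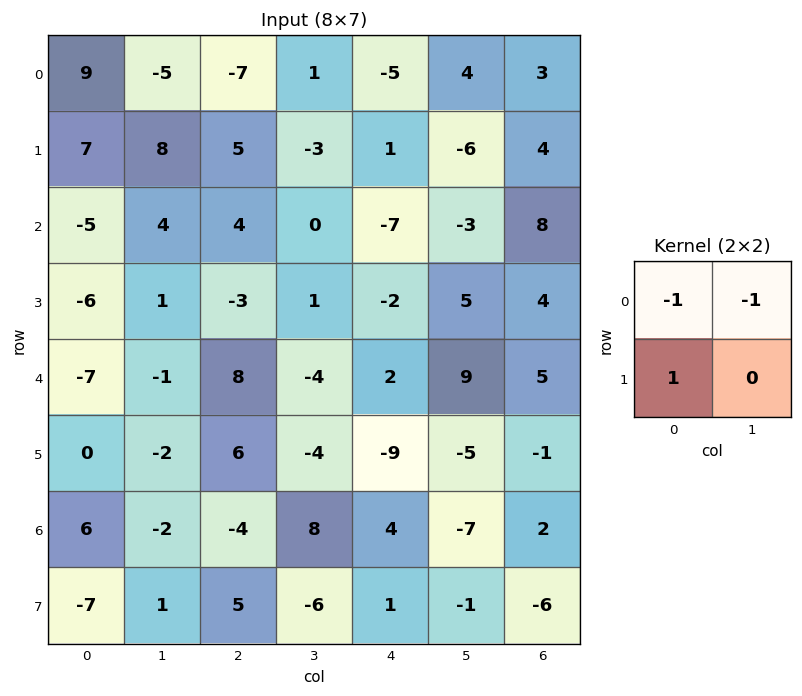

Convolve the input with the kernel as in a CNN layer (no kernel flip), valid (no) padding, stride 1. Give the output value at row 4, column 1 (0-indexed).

The receptive field on the input at this output position is [-1 8 / -2 6]. Elementwise product with the kernel and sum: -1·-1 + 8·-1 + -2·1.

-9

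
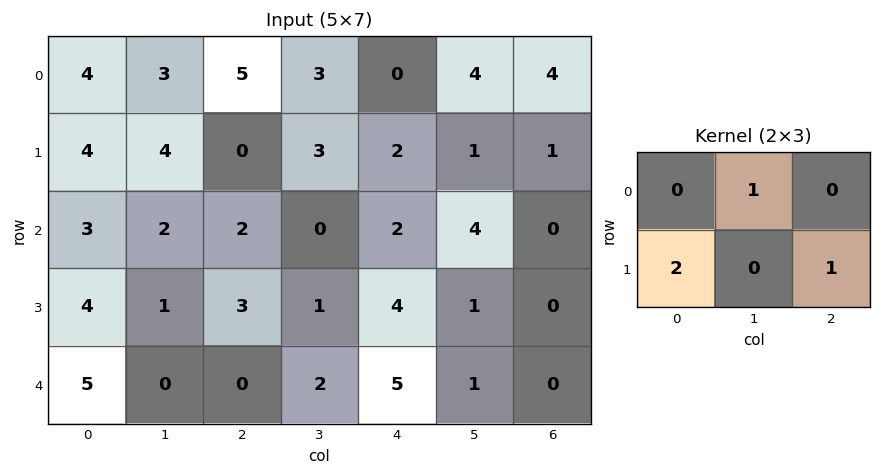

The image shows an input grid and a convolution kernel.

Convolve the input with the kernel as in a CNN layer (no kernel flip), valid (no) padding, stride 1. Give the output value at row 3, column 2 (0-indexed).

The receptive field on the input at this output position is [3 1 4 / 0 2 5]. Elementwise product with the kernel and sum: 1·1 + 0·2 + 5·1.

6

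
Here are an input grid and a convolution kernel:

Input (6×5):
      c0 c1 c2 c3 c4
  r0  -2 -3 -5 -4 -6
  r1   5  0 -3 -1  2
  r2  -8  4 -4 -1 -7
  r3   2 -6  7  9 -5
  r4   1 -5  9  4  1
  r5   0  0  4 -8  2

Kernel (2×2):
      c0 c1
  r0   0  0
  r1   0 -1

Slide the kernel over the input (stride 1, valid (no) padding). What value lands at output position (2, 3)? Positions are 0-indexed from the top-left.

5

The receptive field on the input at this output position is [-1 -7 / 9 -5]. Elementwise product with the kernel and sum: -5·-1.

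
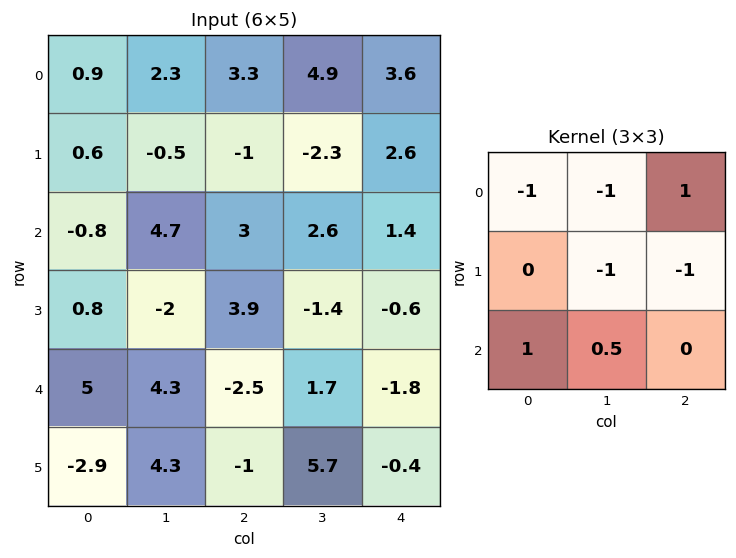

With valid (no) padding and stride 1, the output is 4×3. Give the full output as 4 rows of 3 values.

Output[0,0]: The receptive field on the input at this output position is [0.9 2.3 3.3 / 0.6 -0.5 -1 / -0.8 4.7 3]. Elementwise product with the kernel and sum: 0.9·-1 + 2.3·-1 + 3.3·1 + -0.5·-1 + -1·-1 + -0.8·1 + 4.7·0.5.

3.15 8.8 -0.6
-9 -6.45 5.1
4.35 -4.55 -3.85
2.55 1.3 -1.15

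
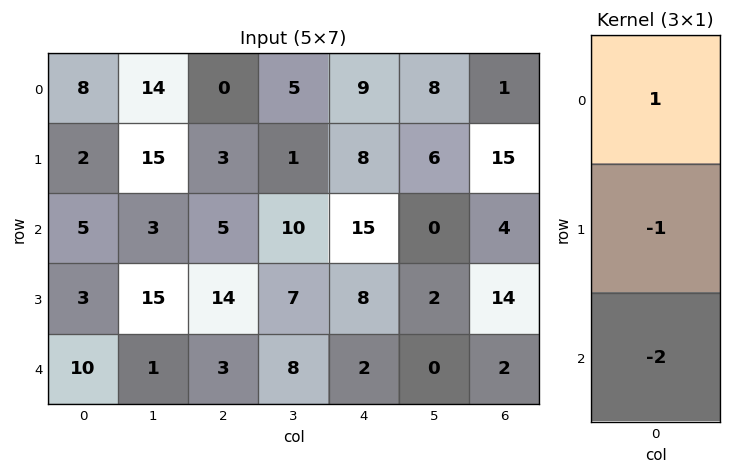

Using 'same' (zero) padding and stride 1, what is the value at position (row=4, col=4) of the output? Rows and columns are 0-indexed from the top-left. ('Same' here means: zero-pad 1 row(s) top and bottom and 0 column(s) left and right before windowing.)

6

The receptive field on the zero-padded input at this output position is [8 / 2 / 0]. Elementwise product with the kernel and sum: 8·1 + 2·-1 + 0·-2.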